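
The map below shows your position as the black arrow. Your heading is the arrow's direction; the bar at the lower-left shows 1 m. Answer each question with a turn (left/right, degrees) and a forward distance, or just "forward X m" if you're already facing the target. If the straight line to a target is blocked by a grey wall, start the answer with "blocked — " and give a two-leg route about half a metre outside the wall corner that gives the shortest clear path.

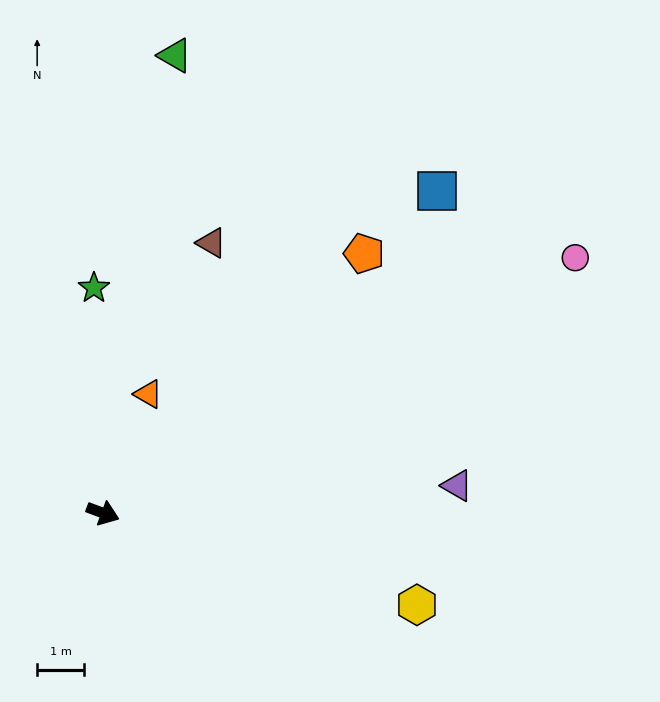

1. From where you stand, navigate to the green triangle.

turn left 102°, forward 9.9 m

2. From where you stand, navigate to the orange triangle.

turn left 90°, forward 2.7 m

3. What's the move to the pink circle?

turn left 49°, forward 11.5 m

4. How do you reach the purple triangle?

turn left 25°, forward 7.6 m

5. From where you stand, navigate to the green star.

turn left 113°, forward 4.8 m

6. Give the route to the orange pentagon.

turn left 65°, forward 7.9 m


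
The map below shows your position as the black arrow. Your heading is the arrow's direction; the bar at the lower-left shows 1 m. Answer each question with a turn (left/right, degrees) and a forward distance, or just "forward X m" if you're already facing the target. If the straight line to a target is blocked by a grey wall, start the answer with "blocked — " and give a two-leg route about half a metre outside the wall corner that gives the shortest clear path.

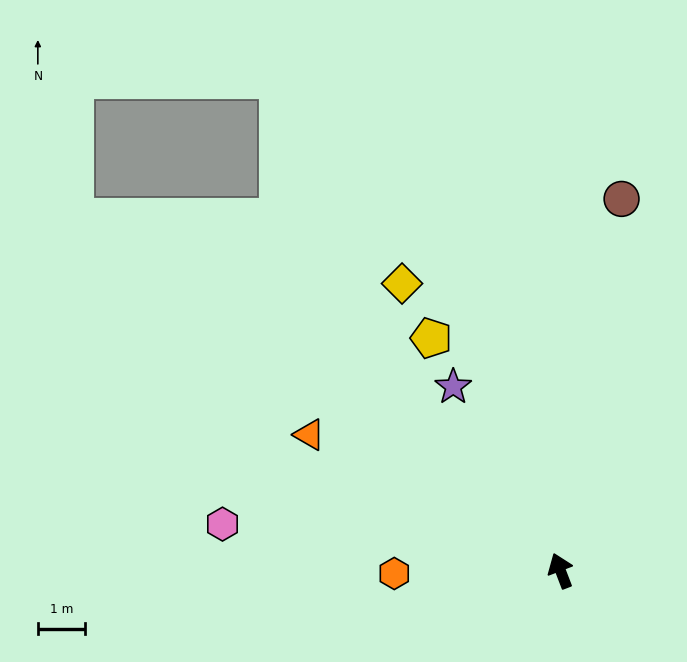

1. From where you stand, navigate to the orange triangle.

turn left 41°, forward 6.1 m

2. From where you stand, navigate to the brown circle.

turn right 30°, forward 8.0 m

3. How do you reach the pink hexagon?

turn left 61°, forward 7.3 m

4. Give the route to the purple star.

turn left 9°, forward 4.5 m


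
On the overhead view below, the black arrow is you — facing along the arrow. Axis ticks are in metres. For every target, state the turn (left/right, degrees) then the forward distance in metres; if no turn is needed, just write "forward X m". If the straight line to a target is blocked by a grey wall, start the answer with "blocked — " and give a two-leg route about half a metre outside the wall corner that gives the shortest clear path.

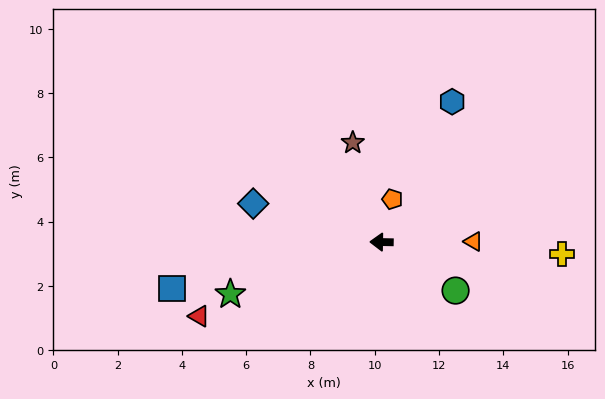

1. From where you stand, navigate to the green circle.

turn left 148°, forward 2.8 m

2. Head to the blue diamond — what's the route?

turn right 16°, forward 4.2 m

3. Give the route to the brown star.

turn right 73°, forward 3.2 m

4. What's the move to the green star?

turn left 20°, forward 5.0 m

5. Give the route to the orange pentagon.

turn right 103°, forward 1.4 m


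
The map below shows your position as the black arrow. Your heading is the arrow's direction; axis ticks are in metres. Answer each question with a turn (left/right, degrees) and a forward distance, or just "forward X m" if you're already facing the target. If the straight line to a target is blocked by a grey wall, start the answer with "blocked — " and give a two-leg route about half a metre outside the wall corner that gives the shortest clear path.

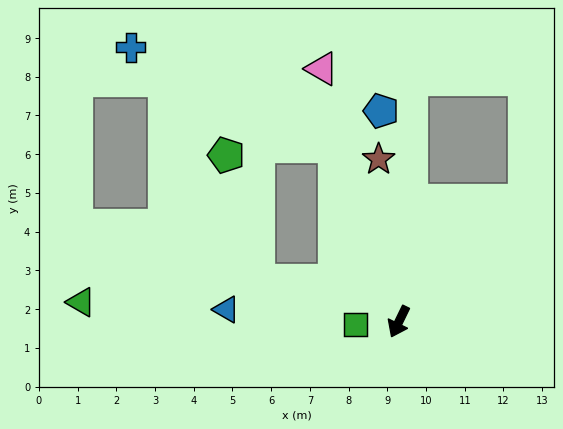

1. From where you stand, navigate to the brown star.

turn right 147°, forward 4.2 m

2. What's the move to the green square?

turn right 61°, forward 1.1 m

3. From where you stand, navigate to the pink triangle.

turn right 137°, forward 6.8 m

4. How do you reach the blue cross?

blocked — turn right 134°, forward 4.8 m, then turn left 44°, forward 5.8 m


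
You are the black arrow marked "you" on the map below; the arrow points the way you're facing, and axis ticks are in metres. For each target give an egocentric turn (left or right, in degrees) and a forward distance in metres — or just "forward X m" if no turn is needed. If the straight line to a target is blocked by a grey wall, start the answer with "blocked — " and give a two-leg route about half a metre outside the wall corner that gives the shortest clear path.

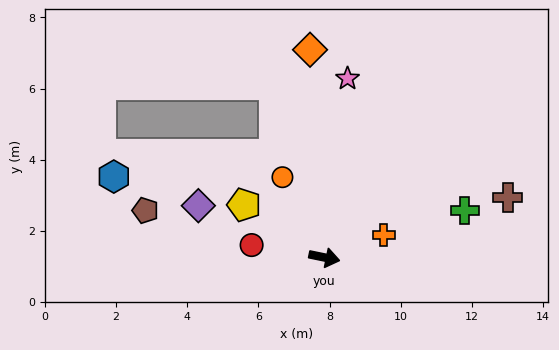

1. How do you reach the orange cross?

turn left 32°, forward 1.8 m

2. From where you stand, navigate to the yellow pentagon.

turn left 158°, forward 2.7 m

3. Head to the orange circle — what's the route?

turn left 129°, forward 2.5 m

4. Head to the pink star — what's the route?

turn left 94°, forward 5.1 m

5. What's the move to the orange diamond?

turn left 106°, forward 5.9 m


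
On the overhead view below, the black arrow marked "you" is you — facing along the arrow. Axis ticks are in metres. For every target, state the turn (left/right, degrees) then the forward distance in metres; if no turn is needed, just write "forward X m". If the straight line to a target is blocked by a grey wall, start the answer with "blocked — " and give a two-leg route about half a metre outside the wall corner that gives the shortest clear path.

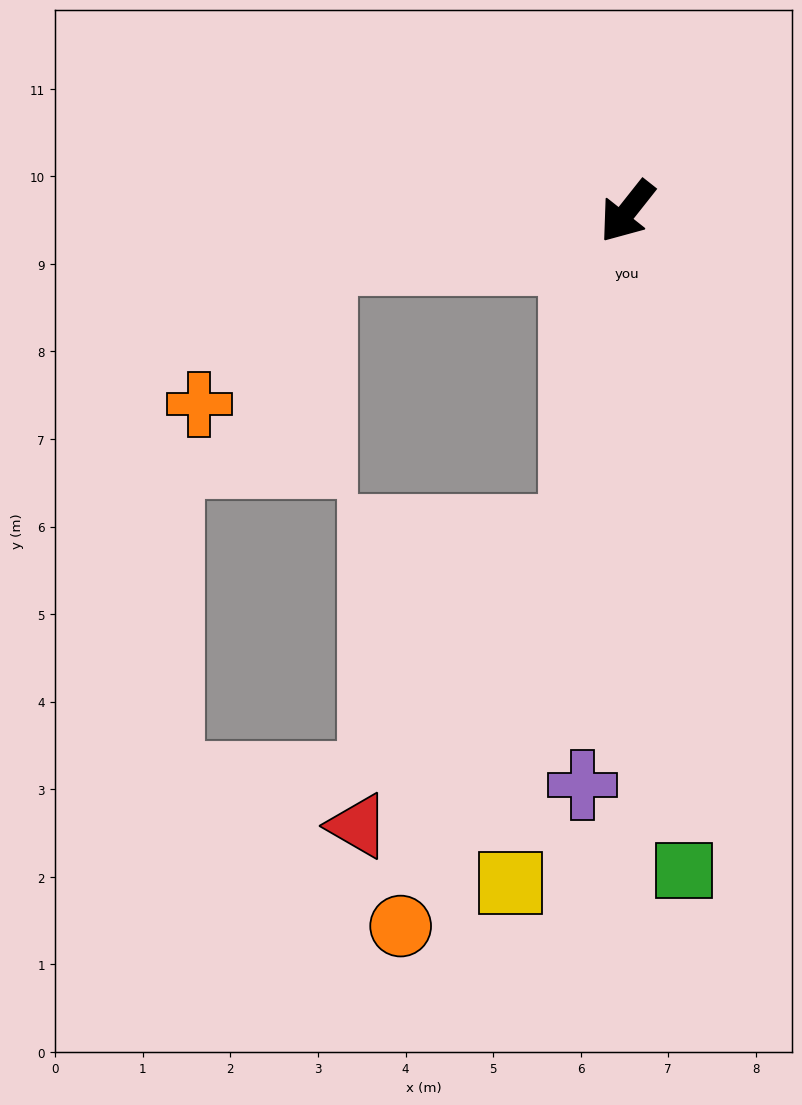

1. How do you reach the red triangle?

blocked — turn left 29°, forward 3.7 m, then turn right 27°, forward 4.2 m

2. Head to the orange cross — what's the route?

blocked — turn right 43°, forward 3.5 m, then turn left 42°, forward 2.2 m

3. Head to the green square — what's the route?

turn left 43°, forward 7.6 m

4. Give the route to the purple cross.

turn left 34°, forward 6.6 m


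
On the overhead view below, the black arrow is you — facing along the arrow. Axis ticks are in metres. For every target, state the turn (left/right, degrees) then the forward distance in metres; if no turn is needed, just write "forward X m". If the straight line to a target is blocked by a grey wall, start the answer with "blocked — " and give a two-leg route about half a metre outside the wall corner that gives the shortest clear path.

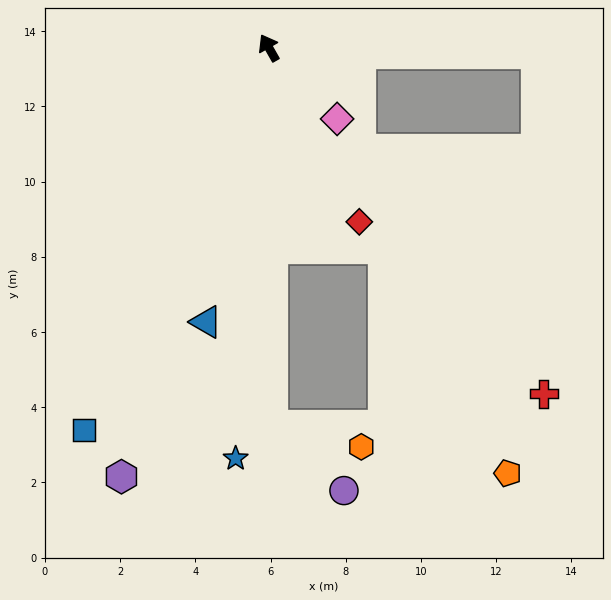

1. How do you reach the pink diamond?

turn right 166°, forward 2.6 m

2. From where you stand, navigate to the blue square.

turn left 125°, forward 11.3 m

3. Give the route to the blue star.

turn left 146°, forward 11.0 m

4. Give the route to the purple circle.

blocked — turn left 151°, forward 10.1 m, then turn left 47°, forward 2.6 m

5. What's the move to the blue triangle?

turn left 137°, forward 7.5 m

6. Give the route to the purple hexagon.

turn left 131°, forward 12.1 m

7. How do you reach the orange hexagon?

blocked — turn left 151°, forward 10.1 m, then turn left 76°, forward 2.4 m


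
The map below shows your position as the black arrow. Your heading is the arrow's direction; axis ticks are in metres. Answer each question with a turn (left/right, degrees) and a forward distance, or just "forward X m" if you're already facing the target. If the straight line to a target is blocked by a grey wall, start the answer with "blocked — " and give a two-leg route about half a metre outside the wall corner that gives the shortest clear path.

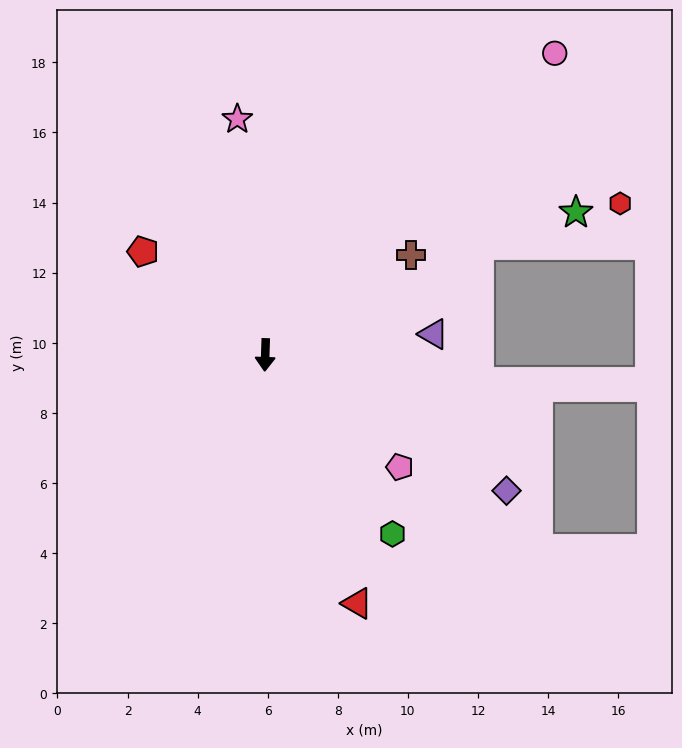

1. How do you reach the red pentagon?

turn right 128°, forward 4.6 m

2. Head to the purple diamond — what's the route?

turn left 62°, forward 7.9 m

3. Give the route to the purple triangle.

turn left 99°, forward 4.8 m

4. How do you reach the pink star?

turn right 171°, forward 6.8 m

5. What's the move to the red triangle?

turn left 22°, forward 7.6 m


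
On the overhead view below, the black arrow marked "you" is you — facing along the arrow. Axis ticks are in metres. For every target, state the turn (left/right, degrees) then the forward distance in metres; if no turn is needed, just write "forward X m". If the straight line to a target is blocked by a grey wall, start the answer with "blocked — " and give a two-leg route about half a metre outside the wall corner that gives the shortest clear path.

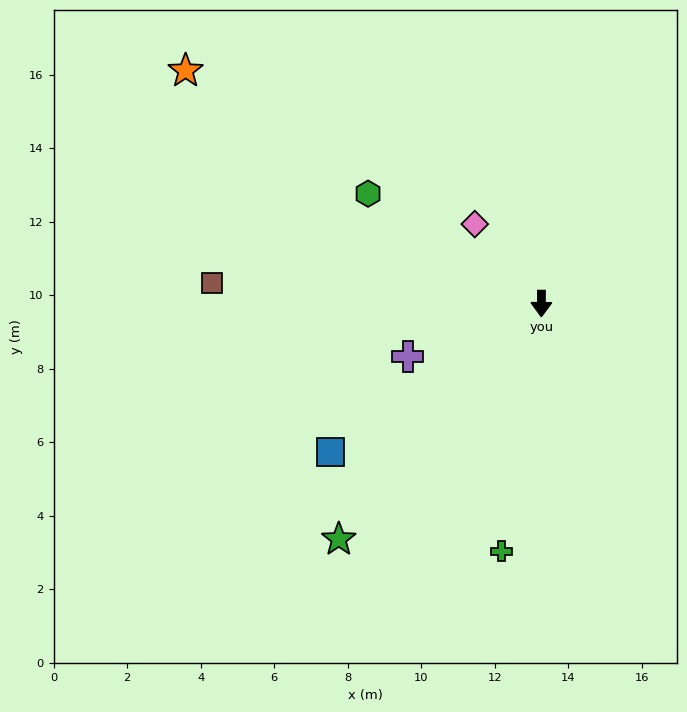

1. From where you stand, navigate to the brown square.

turn right 93°, forward 9.0 m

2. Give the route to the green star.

turn right 40°, forward 8.5 m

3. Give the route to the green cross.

turn right 9°, forward 6.8 m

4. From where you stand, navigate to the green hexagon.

turn right 122°, forward 5.6 m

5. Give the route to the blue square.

turn right 55°, forward 7.0 m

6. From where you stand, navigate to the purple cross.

turn right 68°, forward 3.9 m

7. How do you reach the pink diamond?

turn right 140°, forward 2.8 m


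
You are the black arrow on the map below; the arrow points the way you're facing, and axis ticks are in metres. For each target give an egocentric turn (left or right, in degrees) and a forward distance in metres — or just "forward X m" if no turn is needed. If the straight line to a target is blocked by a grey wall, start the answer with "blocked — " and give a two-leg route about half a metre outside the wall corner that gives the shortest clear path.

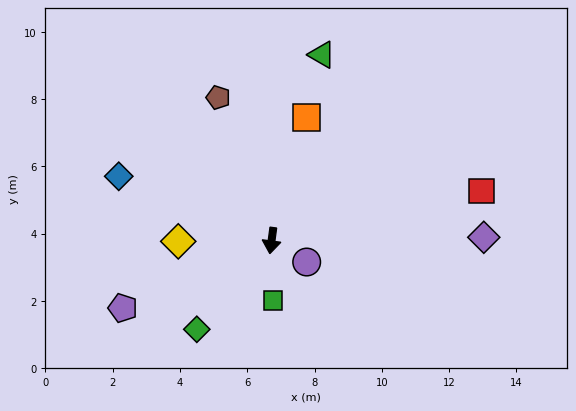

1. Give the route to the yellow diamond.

turn right 82°, forward 2.8 m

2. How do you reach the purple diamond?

turn left 99°, forward 6.3 m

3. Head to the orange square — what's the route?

turn left 172°, forward 3.8 m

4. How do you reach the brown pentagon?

turn right 152°, forward 4.5 m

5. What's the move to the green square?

turn left 9°, forward 1.8 m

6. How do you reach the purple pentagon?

turn right 58°, forward 4.9 m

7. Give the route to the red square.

turn left 111°, forward 6.4 m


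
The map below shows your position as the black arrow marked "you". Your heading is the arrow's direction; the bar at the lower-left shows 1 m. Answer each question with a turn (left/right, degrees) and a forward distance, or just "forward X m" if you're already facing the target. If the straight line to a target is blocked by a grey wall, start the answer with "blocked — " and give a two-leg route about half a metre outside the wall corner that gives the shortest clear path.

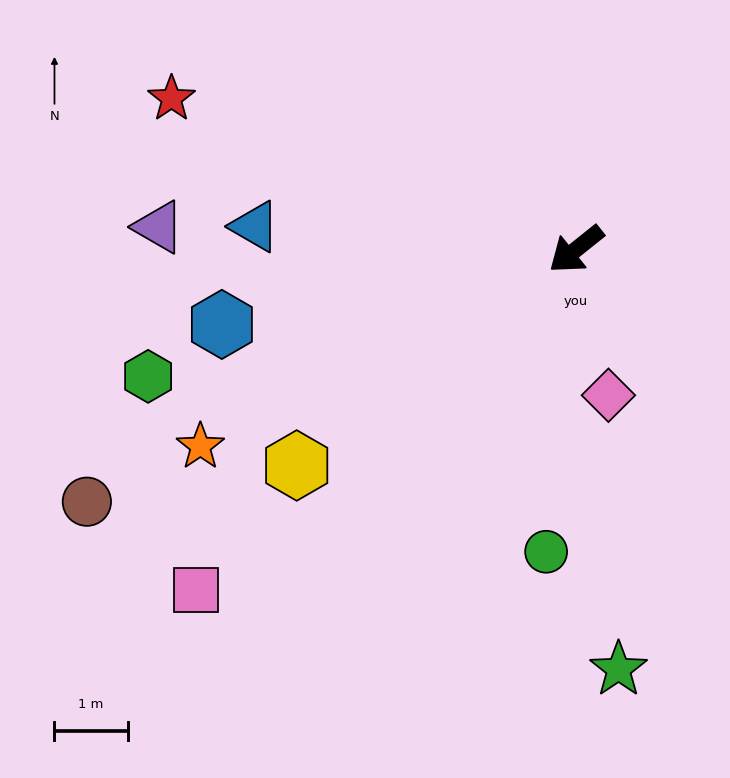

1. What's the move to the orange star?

turn right 11°, forward 5.8 m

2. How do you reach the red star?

turn right 59°, forward 5.9 m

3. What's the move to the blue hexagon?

turn right 27°, forward 4.9 m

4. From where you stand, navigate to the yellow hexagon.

forward 4.8 m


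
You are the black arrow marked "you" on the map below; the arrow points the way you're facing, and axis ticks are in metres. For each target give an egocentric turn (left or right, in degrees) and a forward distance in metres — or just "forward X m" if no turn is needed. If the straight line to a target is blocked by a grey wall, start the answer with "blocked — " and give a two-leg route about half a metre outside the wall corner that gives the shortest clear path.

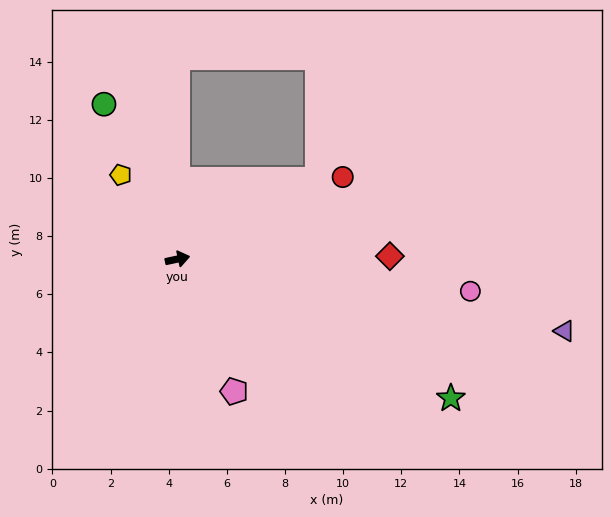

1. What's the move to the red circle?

turn left 14°, forward 6.3 m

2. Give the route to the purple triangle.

turn right 23°, forward 13.5 m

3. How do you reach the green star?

turn right 39°, forward 10.6 m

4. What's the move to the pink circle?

turn right 18°, forward 10.1 m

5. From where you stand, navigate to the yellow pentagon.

turn left 112°, forward 3.5 m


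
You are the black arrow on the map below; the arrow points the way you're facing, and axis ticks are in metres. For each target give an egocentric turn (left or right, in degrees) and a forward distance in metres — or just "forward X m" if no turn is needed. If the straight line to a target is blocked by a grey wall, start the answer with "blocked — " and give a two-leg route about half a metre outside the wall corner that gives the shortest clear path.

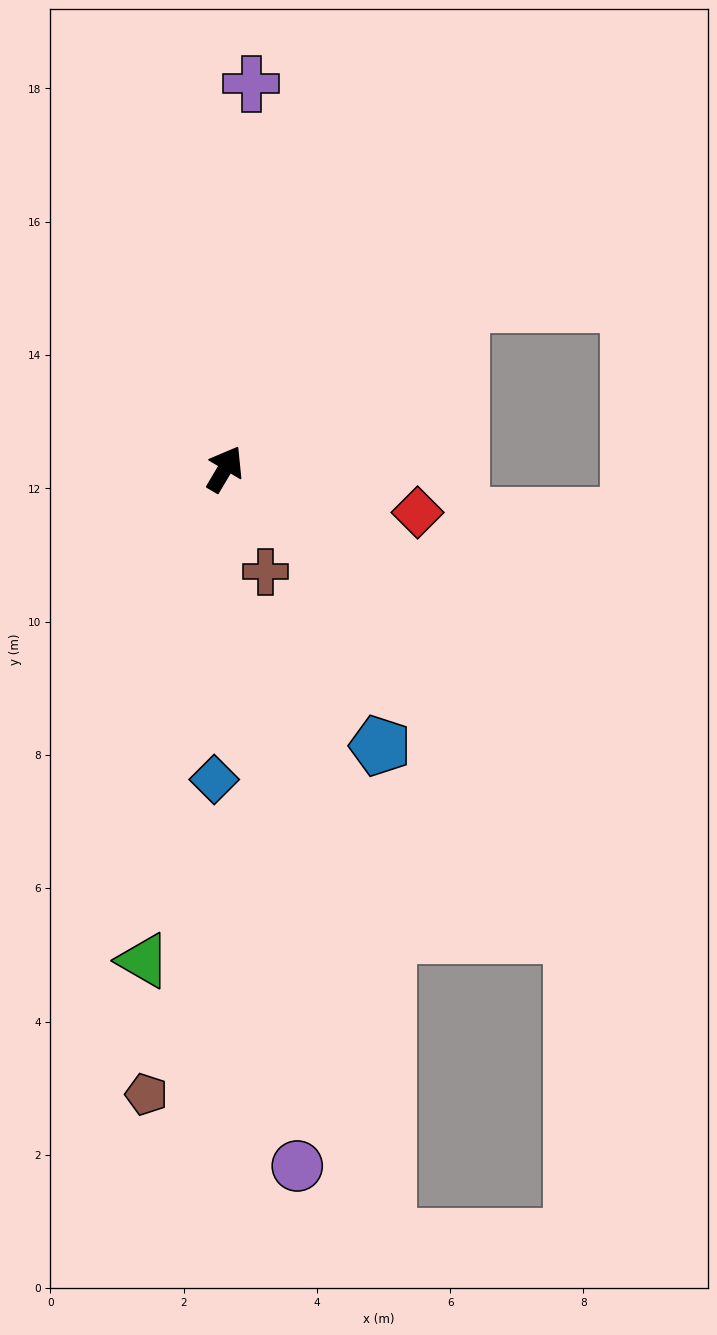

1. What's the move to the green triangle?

turn right 159°, forward 7.5 m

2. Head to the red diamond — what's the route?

turn right 72°, forward 3.0 m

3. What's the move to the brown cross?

turn right 128°, forward 1.7 m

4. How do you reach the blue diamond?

turn right 151°, forward 4.7 m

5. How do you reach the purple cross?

turn left 27°, forward 5.8 m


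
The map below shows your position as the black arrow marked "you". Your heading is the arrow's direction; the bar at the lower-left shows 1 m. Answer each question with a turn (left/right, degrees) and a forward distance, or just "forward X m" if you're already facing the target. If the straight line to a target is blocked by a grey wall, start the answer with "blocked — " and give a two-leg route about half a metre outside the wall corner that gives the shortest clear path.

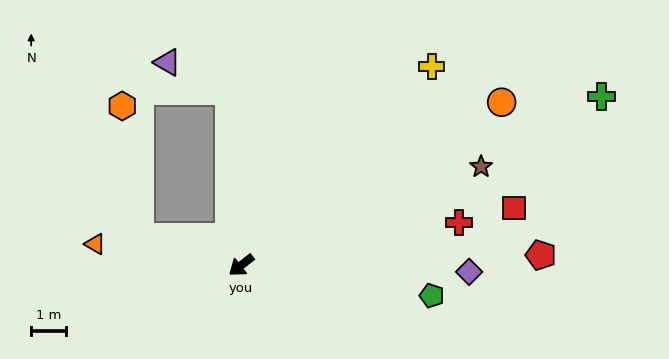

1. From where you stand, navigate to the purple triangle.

blocked — turn right 124°, forward 5.1 m, then turn left 62°, forward 2.0 m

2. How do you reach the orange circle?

turn left 174°, forward 8.9 m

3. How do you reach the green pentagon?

turn left 133°, forward 5.6 m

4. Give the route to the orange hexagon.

blocked — turn right 53°, forward 3.1 m, then turn right 68°, forward 3.9 m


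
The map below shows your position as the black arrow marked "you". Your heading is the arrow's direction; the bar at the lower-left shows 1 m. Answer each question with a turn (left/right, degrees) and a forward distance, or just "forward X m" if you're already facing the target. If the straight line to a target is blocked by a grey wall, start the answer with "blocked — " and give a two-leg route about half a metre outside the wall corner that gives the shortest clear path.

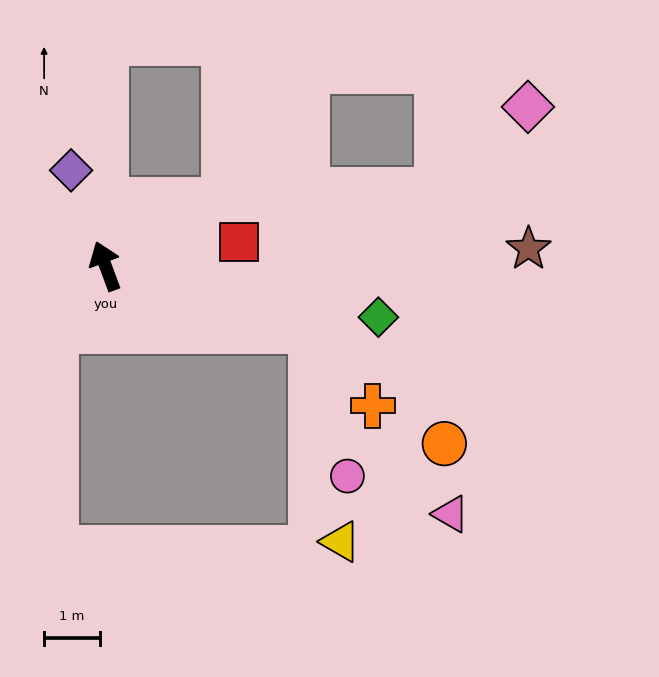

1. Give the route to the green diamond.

turn right 121°, forward 5.0 m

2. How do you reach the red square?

turn right 100°, forward 2.4 m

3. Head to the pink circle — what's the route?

blocked — turn right 127°, forward 3.9 m, then turn right 60°, forward 2.7 m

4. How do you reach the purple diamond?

forward 1.8 m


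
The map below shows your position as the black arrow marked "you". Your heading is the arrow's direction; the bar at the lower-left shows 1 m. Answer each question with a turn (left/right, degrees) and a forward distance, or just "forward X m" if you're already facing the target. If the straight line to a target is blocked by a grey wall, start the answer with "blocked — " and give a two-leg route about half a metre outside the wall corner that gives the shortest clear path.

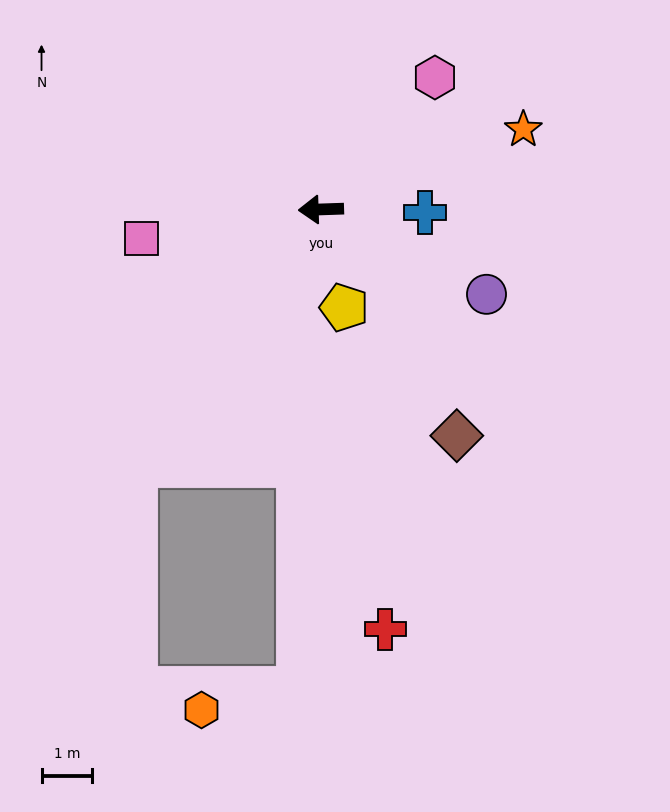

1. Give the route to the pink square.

turn left 7°, forward 3.6 m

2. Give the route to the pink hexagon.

turn right 133°, forward 3.4 m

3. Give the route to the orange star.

turn right 160°, forward 4.3 m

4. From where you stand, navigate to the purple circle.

turn left 151°, forward 3.7 m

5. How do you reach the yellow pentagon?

turn left 101°, forward 2.0 m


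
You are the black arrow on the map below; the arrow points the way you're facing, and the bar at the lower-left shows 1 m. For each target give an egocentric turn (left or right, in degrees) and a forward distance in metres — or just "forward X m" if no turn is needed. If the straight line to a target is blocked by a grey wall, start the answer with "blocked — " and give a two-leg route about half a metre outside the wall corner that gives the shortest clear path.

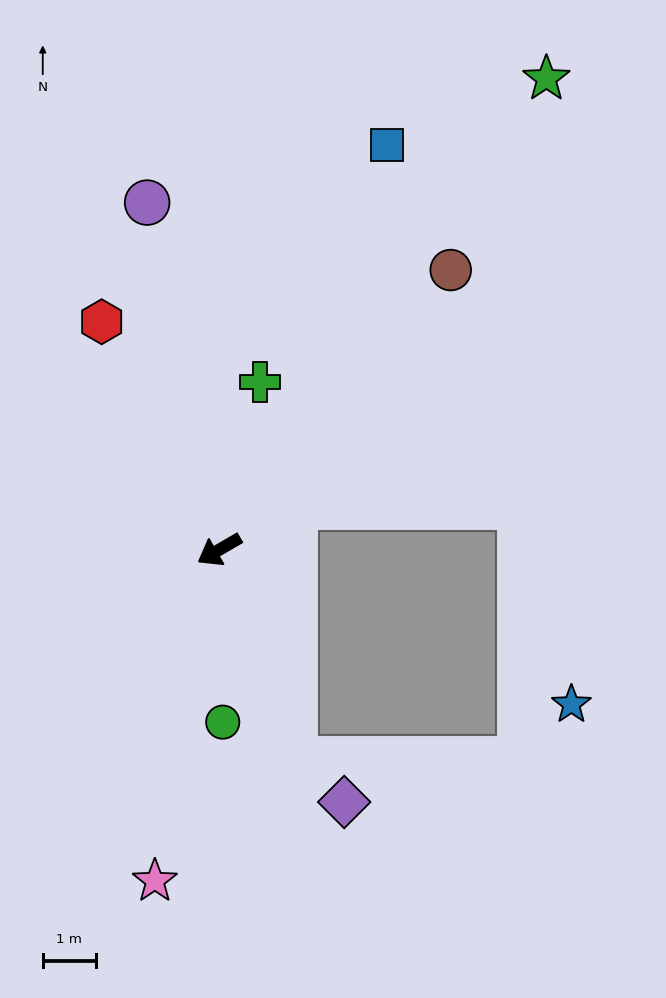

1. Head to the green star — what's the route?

turn right 155°, forward 10.8 m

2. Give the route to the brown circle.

turn right 160°, forward 6.8 m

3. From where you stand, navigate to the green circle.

turn left 61°, forward 3.2 m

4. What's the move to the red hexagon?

turn right 93°, forward 4.8 m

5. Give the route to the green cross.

turn right 134°, forward 3.2 m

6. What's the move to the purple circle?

turn right 108°, forward 6.7 m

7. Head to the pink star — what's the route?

turn left 49°, forward 6.3 m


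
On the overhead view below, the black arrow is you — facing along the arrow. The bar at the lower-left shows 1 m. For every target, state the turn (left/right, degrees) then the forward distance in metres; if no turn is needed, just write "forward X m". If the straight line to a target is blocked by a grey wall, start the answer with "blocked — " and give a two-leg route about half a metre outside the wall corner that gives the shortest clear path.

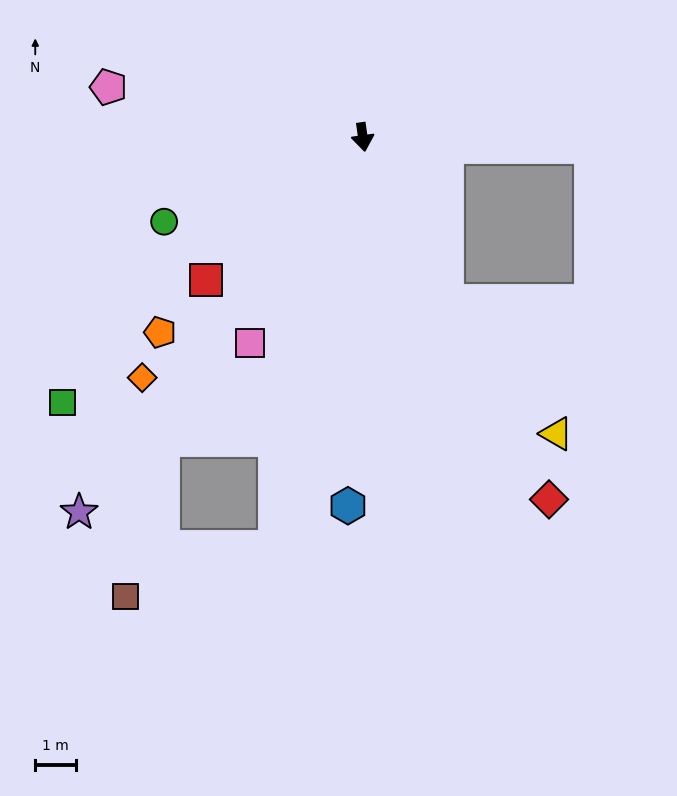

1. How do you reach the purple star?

turn right 45°, forward 11.7 m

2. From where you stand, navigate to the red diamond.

turn left 19°, forward 10.1 m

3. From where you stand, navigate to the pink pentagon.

turn right 109°, forward 6.4 m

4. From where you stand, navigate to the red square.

turn right 56°, forward 5.3 m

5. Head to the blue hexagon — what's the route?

turn right 10°, forward 9.2 m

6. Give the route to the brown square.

blocked — turn right 20°, forward 10.4 m, then turn right 60°, forward 3.9 m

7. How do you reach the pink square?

turn right 37°, forward 5.8 m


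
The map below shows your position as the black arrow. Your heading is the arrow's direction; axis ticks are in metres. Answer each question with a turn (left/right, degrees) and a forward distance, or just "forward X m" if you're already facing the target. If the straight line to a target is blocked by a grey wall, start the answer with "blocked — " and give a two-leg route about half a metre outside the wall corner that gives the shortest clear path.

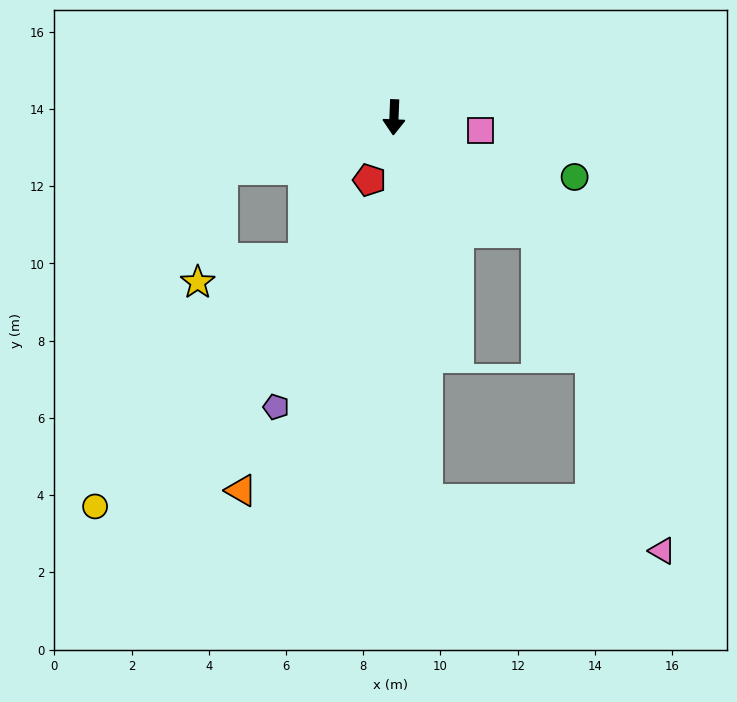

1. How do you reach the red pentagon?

turn right 19°, forward 1.7 m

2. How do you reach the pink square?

turn left 84°, forward 2.3 m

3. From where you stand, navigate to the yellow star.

blocked — turn right 71°, forward 4.6 m, then turn left 61°, forward 3.0 m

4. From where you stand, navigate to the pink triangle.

blocked — turn left 7°, forward 10.0 m, then turn left 73°, forward 6.2 m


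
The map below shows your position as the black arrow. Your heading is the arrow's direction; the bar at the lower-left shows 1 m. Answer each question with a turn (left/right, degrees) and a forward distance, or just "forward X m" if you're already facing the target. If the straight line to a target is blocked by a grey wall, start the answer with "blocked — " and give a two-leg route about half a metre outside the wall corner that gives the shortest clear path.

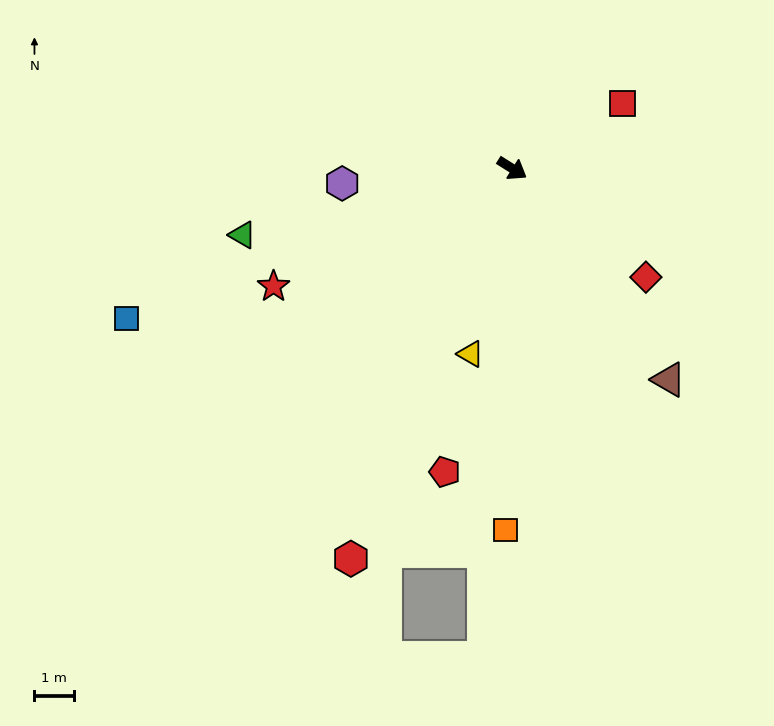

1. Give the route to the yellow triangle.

turn right 71°, forward 4.8 m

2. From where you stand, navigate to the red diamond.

turn right 7°, forward 4.3 m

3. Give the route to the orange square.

turn right 59°, forward 9.1 m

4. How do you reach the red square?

turn left 63°, forward 3.2 m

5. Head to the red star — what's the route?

turn right 122°, forward 6.7 m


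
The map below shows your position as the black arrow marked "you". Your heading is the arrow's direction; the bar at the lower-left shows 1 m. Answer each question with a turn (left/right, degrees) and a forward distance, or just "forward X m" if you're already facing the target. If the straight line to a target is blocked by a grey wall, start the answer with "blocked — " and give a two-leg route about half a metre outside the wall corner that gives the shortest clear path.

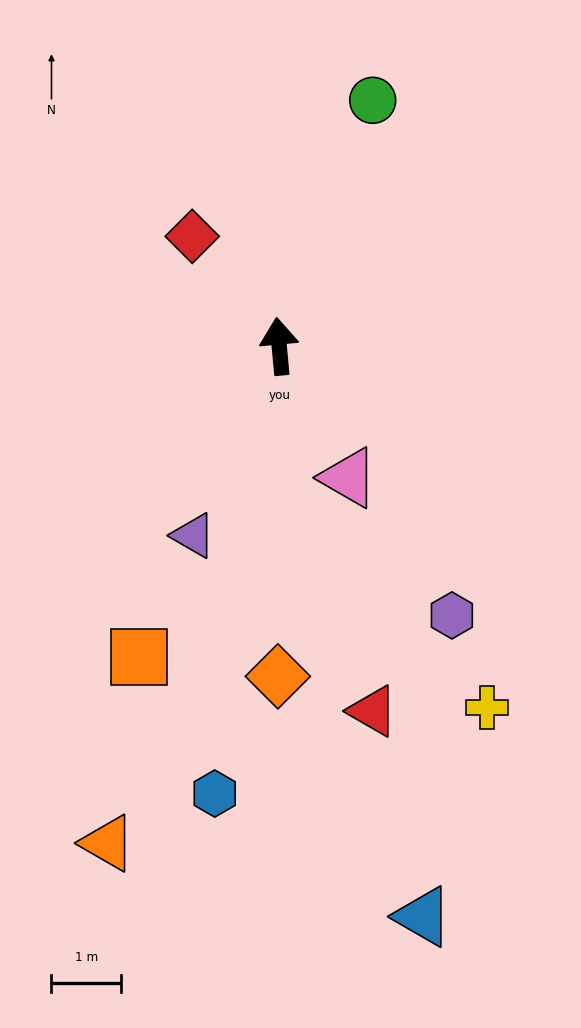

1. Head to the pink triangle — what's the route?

turn right 158°, forward 2.1 m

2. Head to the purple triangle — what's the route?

turn left 150°, forward 3.0 m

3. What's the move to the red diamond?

turn left 33°, forward 2.0 m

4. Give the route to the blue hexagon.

turn left 166°, forward 6.5 m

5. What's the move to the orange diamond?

turn left 174°, forward 4.7 m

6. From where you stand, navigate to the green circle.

turn right 26°, forward 3.8 m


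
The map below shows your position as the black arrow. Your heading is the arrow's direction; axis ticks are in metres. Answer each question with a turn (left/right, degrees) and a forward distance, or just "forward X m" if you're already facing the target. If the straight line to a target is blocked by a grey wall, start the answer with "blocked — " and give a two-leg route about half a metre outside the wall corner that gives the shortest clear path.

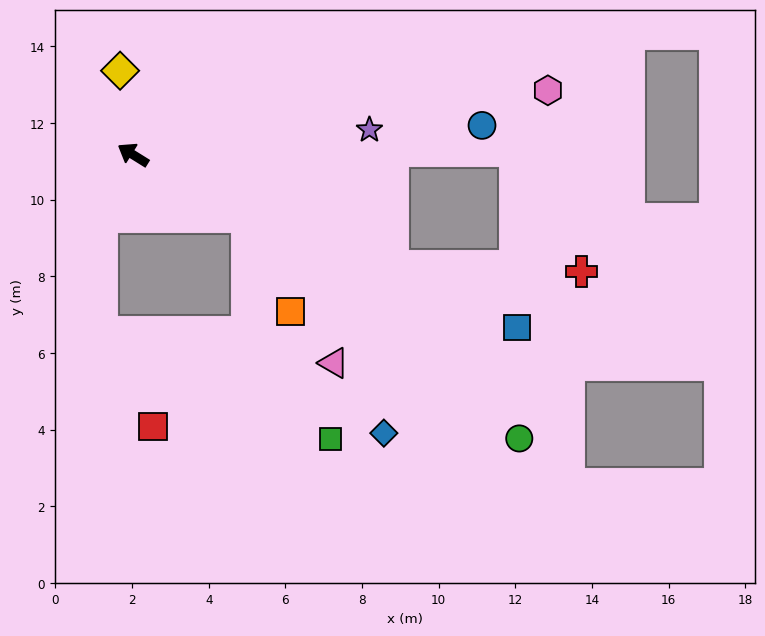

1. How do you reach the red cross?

blocked — turn right 171°, forward 7.4 m, then turn left 21°, forward 4.9 m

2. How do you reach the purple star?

turn right 142°, forward 6.2 m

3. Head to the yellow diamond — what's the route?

turn right 49°, forward 2.2 m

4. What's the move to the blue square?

turn right 172°, forward 11.0 m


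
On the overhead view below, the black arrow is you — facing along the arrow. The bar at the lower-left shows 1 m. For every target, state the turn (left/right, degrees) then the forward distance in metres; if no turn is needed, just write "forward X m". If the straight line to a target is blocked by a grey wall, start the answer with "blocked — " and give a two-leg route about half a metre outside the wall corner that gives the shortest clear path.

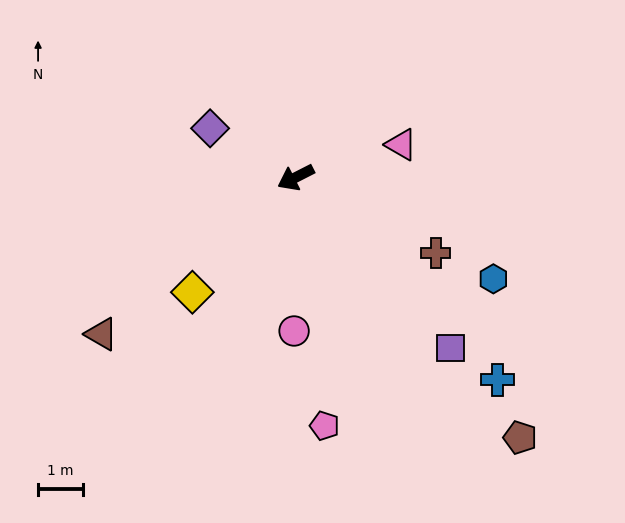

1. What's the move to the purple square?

turn left 105°, forward 5.1 m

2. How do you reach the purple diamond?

turn right 57°, forward 2.2 m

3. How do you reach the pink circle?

turn left 62°, forward 3.4 m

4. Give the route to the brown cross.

turn left 125°, forward 3.5 m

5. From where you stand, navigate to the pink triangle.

turn left 170°, forward 2.4 m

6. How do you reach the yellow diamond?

turn left 21°, forward 3.4 m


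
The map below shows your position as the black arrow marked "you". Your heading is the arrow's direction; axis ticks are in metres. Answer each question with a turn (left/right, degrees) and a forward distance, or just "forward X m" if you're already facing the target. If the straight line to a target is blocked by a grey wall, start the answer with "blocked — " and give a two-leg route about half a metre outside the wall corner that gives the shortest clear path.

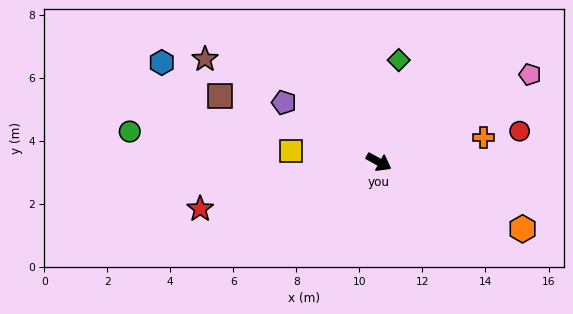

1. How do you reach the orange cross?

turn left 42°, forward 3.4 m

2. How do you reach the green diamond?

turn left 108°, forward 3.3 m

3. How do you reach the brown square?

turn right 174°, forward 5.5 m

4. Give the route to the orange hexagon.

turn left 4°, forward 5.0 m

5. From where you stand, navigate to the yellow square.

turn right 158°, forward 2.8 m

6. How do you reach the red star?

turn right 136°, forward 5.9 m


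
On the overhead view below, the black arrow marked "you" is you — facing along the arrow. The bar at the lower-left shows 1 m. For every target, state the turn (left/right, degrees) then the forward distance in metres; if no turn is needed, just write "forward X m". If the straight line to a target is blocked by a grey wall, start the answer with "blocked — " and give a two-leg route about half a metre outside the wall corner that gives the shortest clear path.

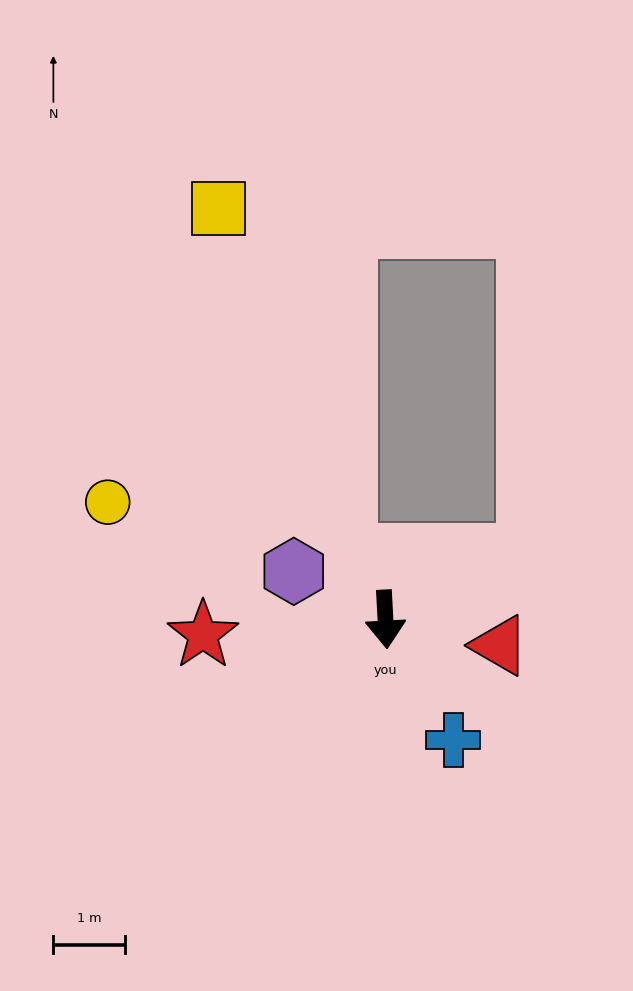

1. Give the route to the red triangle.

turn left 74°, forward 1.6 m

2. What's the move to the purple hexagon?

turn right 121°, forward 1.4 m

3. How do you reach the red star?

turn right 88°, forward 2.5 m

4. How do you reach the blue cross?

turn left 26°, forward 1.9 m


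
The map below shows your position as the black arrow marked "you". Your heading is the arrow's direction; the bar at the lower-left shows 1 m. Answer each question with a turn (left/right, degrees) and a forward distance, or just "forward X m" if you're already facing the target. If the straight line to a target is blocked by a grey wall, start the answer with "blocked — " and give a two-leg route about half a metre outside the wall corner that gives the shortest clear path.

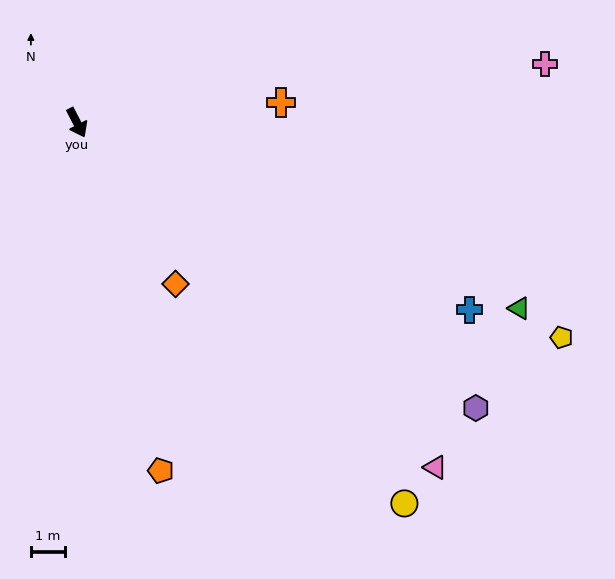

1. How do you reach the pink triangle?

turn left 19°, forward 14.7 m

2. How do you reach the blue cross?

turn left 37°, forward 12.8 m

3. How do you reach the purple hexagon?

turn left 27°, forward 14.5 m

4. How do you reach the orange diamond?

turn left 4°, forward 5.6 m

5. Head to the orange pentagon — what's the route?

turn right 14°, forward 10.6 m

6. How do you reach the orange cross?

turn left 68°, forward 6.0 m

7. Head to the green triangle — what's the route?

turn left 40°, forward 14.1 m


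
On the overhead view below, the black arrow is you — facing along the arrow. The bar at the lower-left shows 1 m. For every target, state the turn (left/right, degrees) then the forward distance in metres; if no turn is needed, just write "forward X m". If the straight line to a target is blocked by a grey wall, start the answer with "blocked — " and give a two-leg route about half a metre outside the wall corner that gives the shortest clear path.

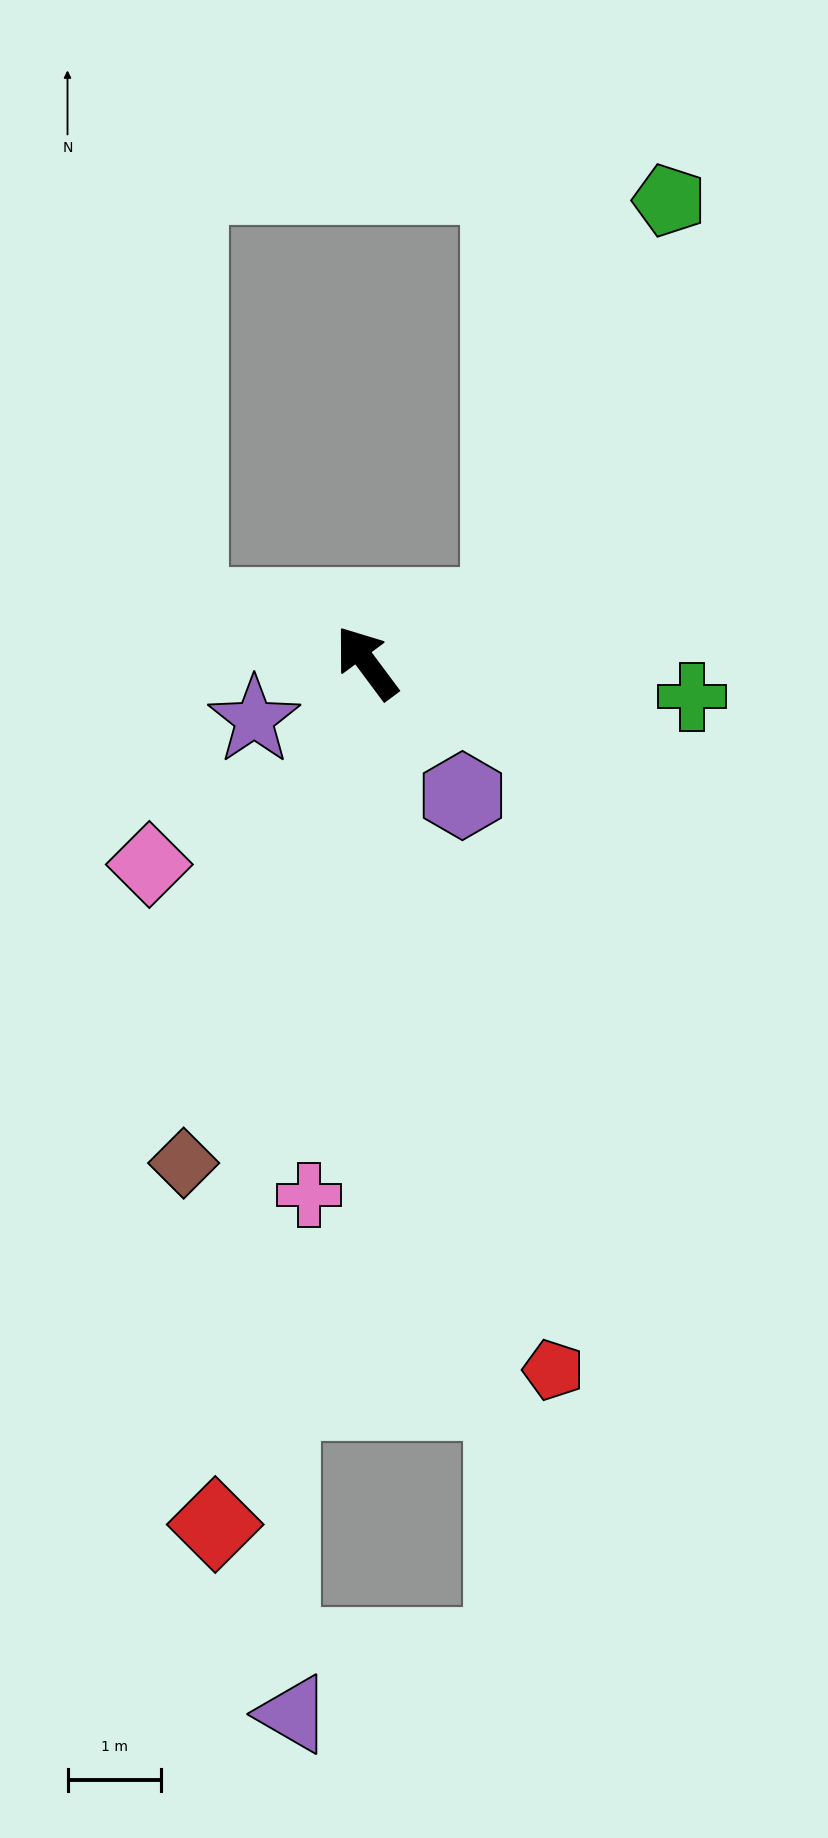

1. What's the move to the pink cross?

turn left 137°, forward 5.7 m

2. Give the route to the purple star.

turn left 80°, forward 1.3 m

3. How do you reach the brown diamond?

turn left 123°, forward 5.7 m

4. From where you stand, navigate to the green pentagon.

blocked — turn right 105°, forward 1.5 m, then turn left 46°, forward 4.7 m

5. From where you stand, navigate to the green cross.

turn right 133°, forward 3.5 m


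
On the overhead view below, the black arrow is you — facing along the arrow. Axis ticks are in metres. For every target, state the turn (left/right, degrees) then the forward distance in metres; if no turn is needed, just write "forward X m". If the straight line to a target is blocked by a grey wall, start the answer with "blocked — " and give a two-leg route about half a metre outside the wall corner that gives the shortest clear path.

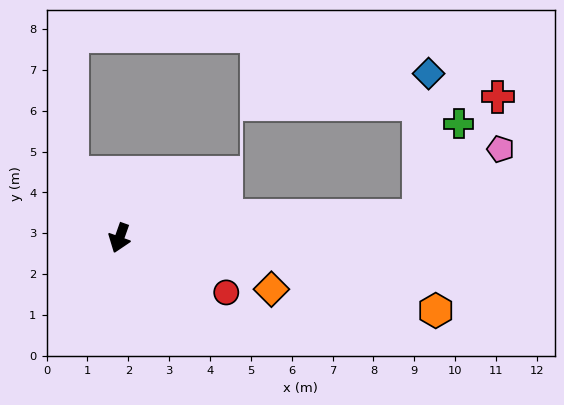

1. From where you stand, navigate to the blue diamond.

blocked — turn left 114°, forward 7.4 m, then turn left 82°, forward 3.5 m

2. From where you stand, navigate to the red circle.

turn left 83°, forward 2.9 m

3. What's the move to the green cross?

blocked — turn left 114°, forward 7.4 m, then turn left 63°, forward 2.5 m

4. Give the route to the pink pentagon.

blocked — turn left 114°, forward 7.4 m, then turn left 35°, forward 2.6 m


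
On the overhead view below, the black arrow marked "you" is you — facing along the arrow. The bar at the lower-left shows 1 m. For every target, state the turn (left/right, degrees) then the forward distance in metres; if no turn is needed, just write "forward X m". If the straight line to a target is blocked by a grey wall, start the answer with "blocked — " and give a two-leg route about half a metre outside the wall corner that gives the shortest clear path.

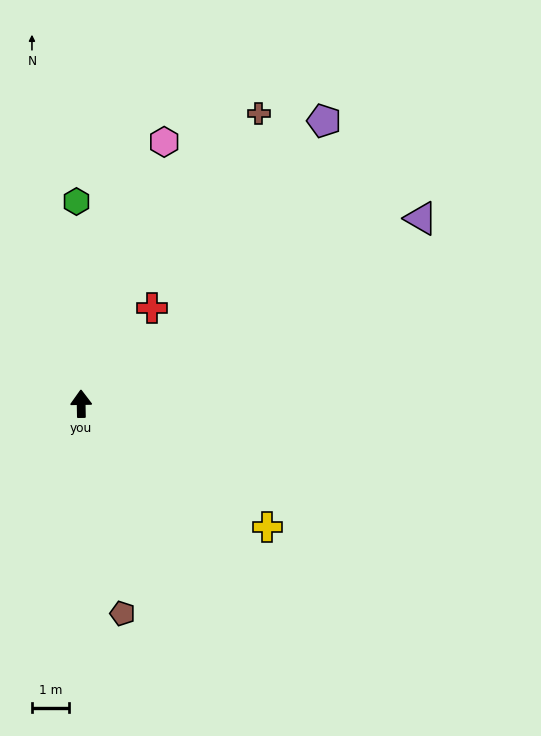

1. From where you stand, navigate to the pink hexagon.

turn right 19°, forward 7.4 m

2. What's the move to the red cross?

turn right 37°, forward 3.2 m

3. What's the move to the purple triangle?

turn right 62°, forward 10.4 m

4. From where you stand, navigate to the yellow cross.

turn right 124°, forward 6.0 m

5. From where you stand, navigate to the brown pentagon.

turn right 170°, forward 5.8 m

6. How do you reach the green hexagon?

forward 5.5 m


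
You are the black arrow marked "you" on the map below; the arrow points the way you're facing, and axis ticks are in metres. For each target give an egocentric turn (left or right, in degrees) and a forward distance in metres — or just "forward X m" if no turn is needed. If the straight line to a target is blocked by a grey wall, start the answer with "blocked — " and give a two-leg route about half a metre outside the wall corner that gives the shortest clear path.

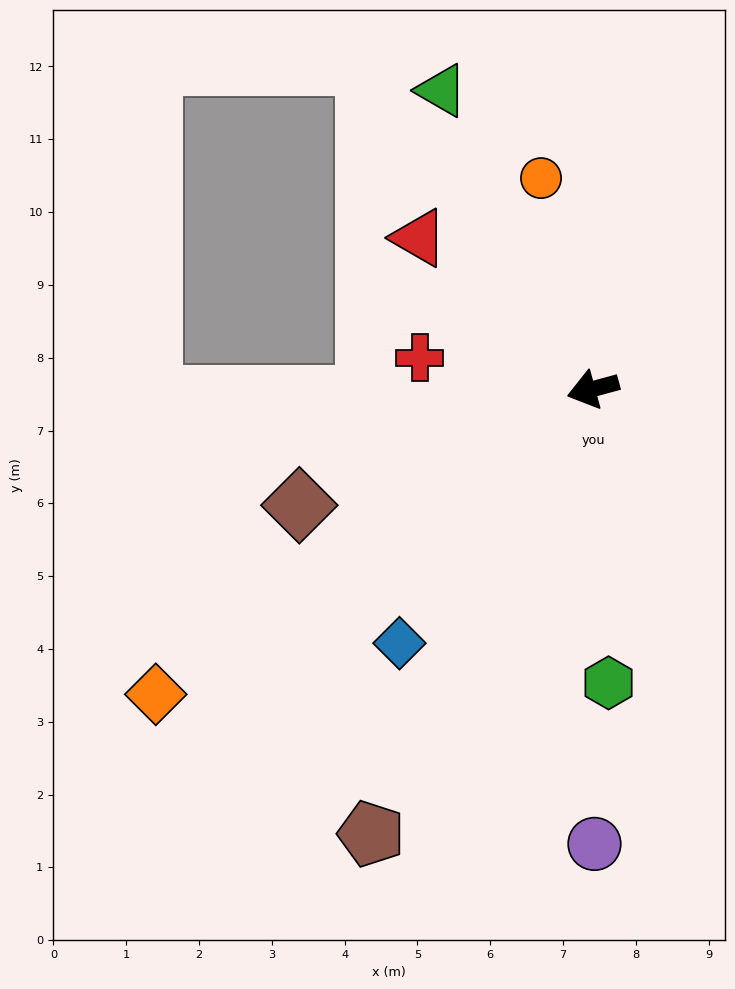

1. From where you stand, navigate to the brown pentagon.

turn left 48°, forward 6.8 m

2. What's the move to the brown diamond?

turn left 6°, forward 4.3 m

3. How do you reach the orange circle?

turn right 91°, forward 3.0 m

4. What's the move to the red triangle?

turn right 56°, forward 3.2 m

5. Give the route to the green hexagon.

turn left 78°, forward 4.0 m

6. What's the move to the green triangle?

turn right 78°, forward 4.6 m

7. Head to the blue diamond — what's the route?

turn left 37°, forward 4.4 m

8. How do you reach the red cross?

turn right 25°, forward 2.4 m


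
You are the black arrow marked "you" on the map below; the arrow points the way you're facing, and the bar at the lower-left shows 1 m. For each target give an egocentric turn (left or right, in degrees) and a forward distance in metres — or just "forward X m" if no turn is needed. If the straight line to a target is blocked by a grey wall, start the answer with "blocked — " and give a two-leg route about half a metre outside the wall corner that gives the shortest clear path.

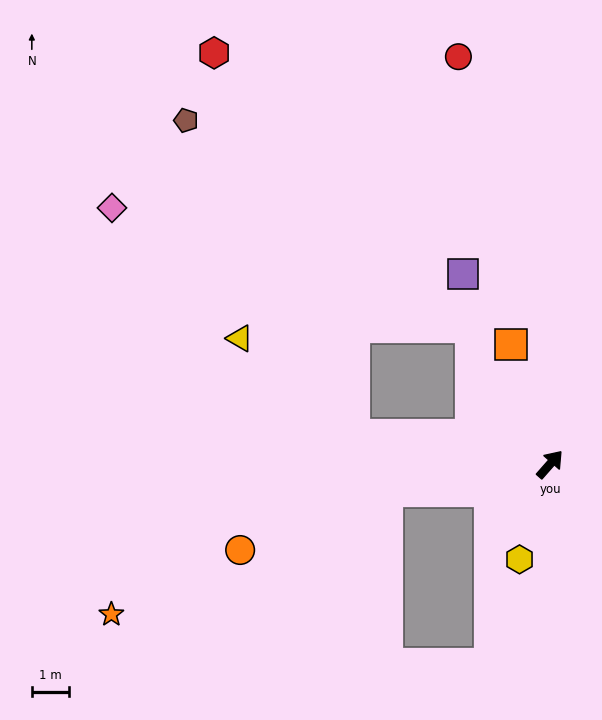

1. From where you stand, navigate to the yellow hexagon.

turn right 156°, forward 2.7 m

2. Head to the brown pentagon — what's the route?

blocked — turn left 123°, forward 5.3 m, then turn right 54°, forward 9.5 m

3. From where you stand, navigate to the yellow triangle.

blocked — turn left 123°, forward 5.3 m, then turn right 32°, forward 4.0 m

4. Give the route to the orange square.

turn left 59°, forward 3.4 m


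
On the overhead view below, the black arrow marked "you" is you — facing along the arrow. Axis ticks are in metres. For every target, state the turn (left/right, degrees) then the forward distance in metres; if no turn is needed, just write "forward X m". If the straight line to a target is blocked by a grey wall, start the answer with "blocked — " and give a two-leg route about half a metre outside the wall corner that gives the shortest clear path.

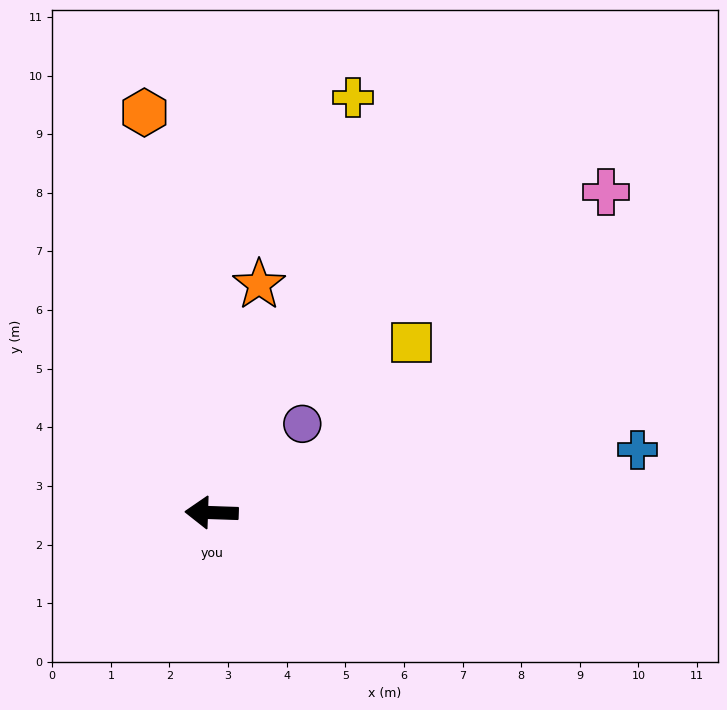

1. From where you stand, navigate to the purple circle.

turn right 134°, forward 2.2 m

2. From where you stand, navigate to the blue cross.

turn right 170°, forward 7.3 m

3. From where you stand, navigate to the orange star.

turn right 100°, forward 4.0 m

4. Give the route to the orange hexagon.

turn right 79°, forward 6.9 m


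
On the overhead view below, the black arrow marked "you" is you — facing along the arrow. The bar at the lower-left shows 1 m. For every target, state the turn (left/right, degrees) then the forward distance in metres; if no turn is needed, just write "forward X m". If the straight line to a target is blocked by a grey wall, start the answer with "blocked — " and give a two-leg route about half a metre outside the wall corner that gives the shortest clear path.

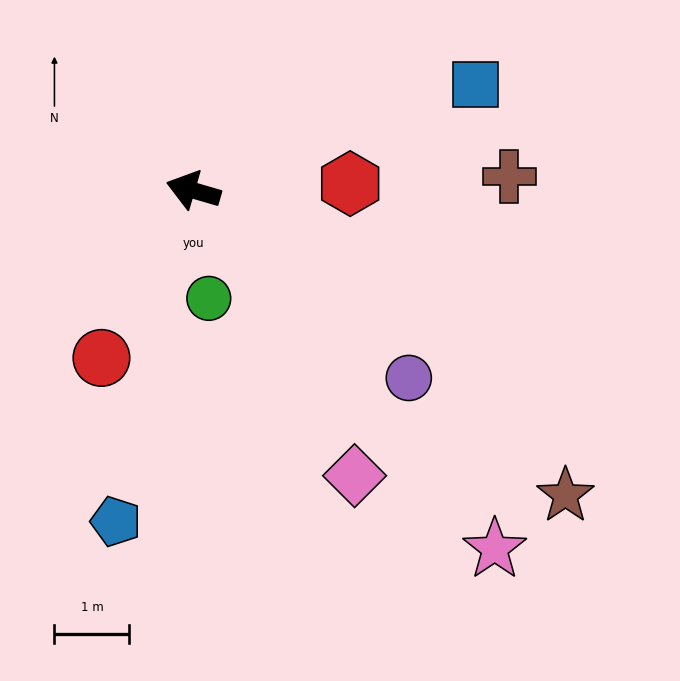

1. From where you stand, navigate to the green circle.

turn left 114°, forward 1.5 m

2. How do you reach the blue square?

turn right 143°, forward 4.0 m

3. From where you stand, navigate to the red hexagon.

turn right 161°, forward 2.1 m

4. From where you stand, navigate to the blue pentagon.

turn left 93°, forward 4.5 m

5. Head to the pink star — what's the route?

turn left 146°, forward 6.2 m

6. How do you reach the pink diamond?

turn left 136°, forward 4.4 m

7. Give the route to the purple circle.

turn left 155°, forward 3.8 m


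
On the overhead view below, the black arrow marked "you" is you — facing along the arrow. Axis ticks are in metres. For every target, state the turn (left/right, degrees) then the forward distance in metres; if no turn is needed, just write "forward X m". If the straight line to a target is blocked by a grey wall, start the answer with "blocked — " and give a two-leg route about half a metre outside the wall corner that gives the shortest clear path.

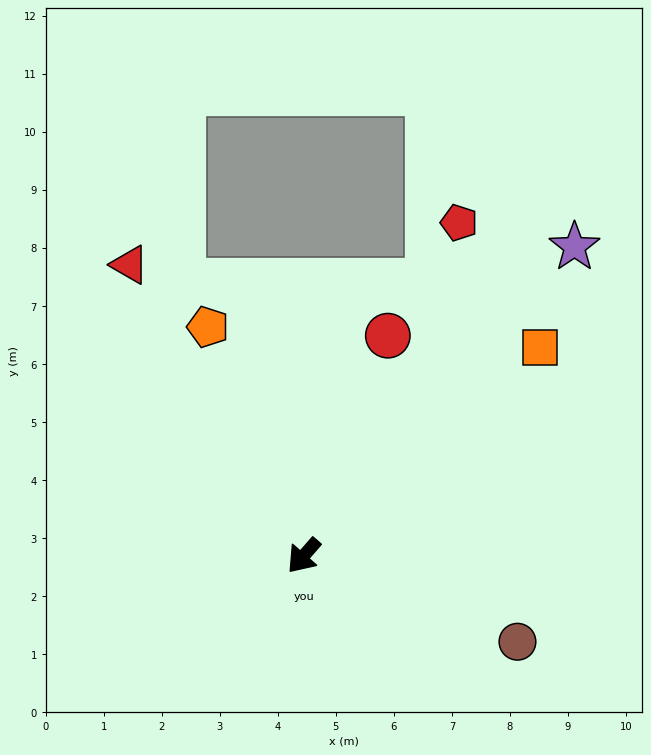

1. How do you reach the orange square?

turn left 173°, forward 5.4 m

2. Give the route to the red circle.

turn right 160°, forward 4.1 m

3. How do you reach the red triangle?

turn right 108°, forward 5.8 m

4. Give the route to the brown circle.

turn left 109°, forward 4.0 m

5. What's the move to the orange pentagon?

turn right 116°, forward 4.3 m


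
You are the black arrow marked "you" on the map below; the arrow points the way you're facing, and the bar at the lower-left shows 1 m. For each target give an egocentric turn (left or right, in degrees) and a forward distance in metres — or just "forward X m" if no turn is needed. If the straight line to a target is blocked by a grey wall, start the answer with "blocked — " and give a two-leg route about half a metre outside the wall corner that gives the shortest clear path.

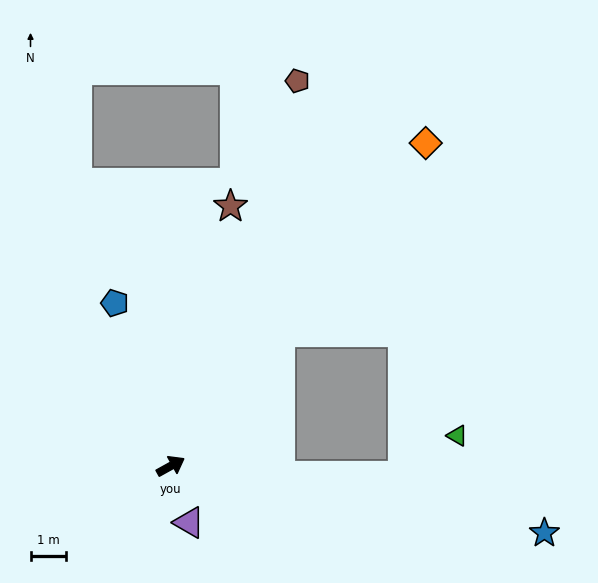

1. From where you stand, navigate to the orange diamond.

turn left 23°, forward 11.7 m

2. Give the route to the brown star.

turn left 48°, forward 7.6 m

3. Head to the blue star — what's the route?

turn right 39°, forward 10.8 m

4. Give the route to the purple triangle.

turn right 101°, forward 1.7 m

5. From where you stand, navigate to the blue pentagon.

turn left 80°, forward 4.9 m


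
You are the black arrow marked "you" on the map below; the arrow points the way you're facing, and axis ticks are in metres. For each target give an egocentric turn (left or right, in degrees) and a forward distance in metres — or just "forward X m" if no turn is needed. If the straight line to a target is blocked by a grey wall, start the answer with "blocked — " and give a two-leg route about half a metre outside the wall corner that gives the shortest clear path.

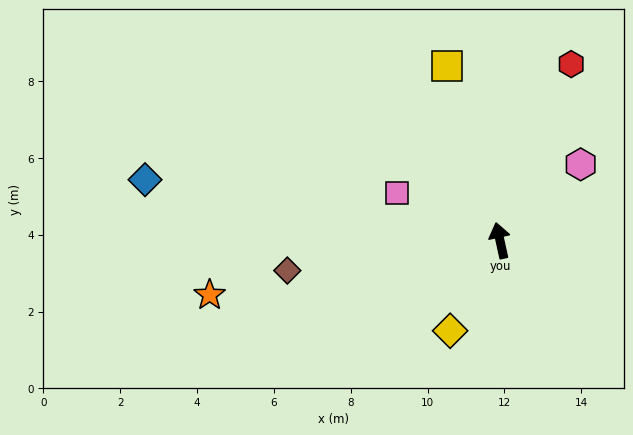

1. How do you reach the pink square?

turn left 53°, forward 2.9 m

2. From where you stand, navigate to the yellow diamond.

turn left 139°, forward 2.7 m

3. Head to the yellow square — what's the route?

turn left 4°, forward 4.7 m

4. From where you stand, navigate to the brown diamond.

turn left 86°, forward 5.6 m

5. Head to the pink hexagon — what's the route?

turn right 59°, forward 2.9 m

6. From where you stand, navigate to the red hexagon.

turn right 34°, forward 4.9 m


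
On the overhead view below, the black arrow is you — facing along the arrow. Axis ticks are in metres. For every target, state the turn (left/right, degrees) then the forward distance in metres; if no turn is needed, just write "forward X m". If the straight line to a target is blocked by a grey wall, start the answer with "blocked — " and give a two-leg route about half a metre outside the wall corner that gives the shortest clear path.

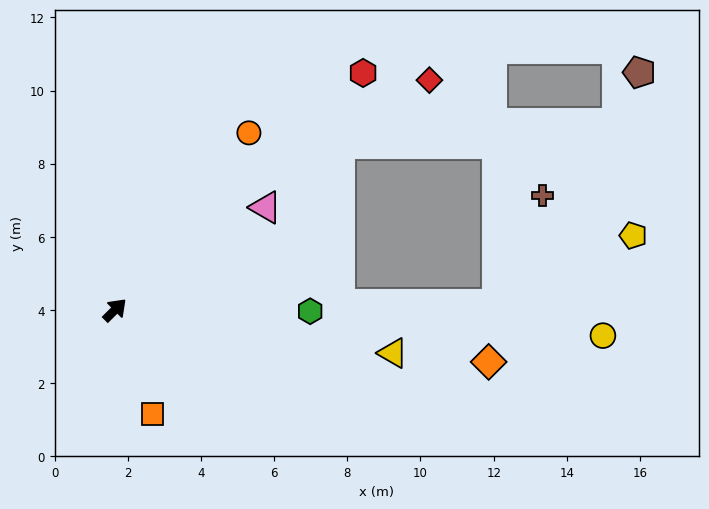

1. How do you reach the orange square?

turn right 115°, forward 3.0 m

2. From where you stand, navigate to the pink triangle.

turn right 11°, forward 5.0 m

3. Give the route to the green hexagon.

turn right 45°, forward 5.3 m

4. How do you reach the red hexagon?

forward 9.4 m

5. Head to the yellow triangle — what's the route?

turn right 54°, forward 7.7 m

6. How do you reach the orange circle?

turn left 8°, forward 6.1 m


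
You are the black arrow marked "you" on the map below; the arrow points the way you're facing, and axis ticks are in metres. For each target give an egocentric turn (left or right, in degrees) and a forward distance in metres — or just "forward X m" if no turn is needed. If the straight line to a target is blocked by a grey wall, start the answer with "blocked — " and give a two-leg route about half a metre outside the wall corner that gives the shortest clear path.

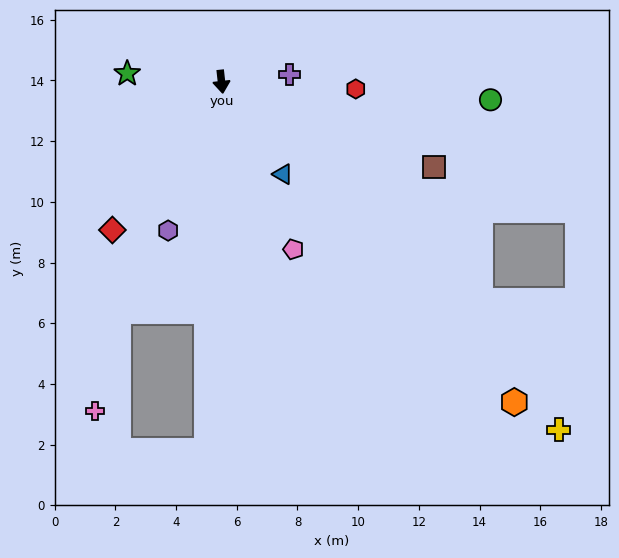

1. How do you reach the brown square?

turn left 62°, forward 7.5 m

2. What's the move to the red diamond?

turn right 43°, forward 6.1 m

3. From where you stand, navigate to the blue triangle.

turn left 27°, forward 3.7 m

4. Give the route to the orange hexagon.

turn left 36°, forward 14.3 m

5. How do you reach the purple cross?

turn left 90°, forward 2.3 m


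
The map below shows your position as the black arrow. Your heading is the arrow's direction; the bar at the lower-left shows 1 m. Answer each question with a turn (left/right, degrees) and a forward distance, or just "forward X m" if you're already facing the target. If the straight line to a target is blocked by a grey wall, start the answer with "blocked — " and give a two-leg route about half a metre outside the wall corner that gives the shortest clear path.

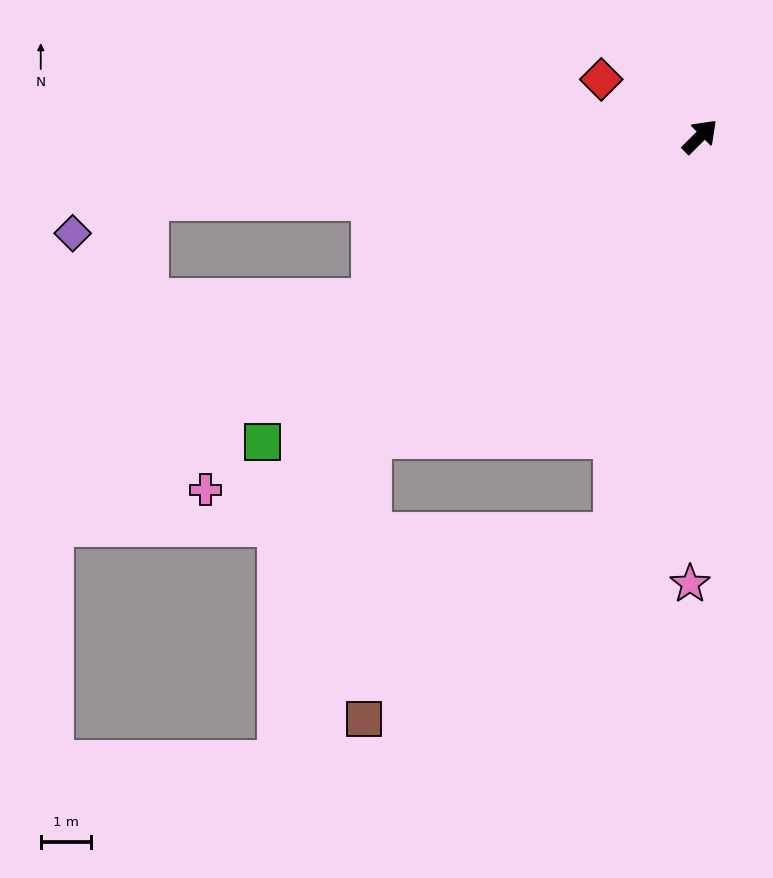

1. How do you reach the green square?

turn left 170°, forward 10.7 m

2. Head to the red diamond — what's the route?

turn left 105°, forward 2.3 m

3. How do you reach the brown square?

blocked — turn right 147°, forward 8.1 m, then turn right 41°, forward 6.2 m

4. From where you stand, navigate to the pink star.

turn right 136°, forward 9.0 m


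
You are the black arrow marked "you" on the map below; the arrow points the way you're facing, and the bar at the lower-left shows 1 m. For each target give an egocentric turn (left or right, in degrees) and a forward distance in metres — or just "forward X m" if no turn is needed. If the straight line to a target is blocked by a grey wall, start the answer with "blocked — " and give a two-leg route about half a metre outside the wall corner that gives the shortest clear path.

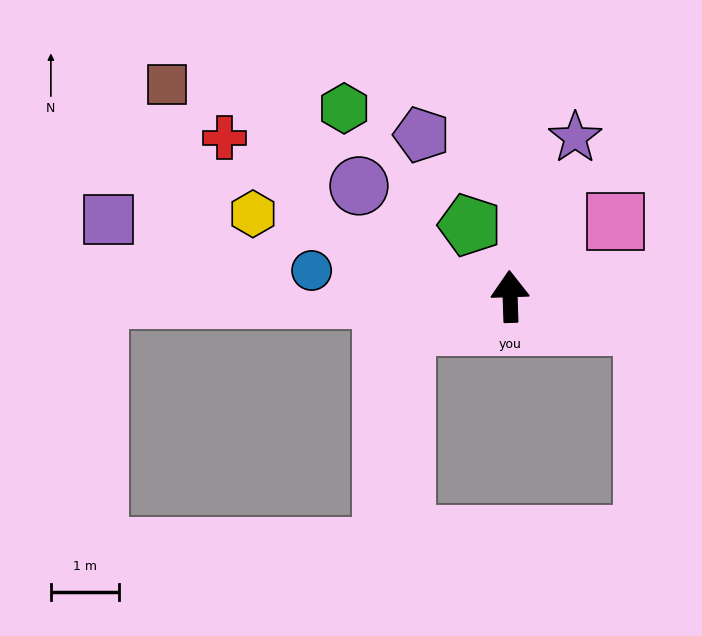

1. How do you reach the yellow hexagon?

turn left 70°, forward 4.0 m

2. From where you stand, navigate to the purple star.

turn right 24°, forward 2.5 m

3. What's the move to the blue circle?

turn left 81°, forward 2.9 m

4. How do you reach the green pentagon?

turn left 28°, forward 1.2 m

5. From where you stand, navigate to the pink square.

turn right 56°, forward 1.9 m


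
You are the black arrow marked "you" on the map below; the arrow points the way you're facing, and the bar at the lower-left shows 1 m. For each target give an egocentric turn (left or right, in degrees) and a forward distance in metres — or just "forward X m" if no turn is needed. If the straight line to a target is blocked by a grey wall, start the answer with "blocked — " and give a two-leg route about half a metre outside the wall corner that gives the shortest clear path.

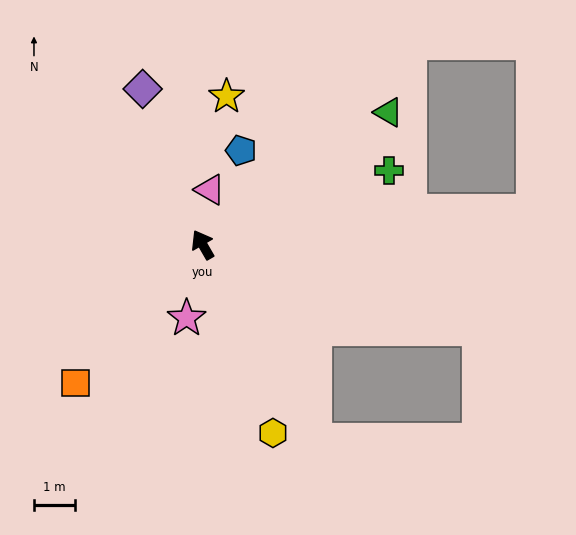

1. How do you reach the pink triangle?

turn right 38°, forward 1.3 m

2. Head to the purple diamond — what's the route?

turn right 9°, forward 4.0 m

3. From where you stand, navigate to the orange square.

turn left 107°, forward 4.6 m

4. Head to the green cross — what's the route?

turn right 98°, forward 4.9 m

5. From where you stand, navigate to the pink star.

turn left 138°, forward 1.8 m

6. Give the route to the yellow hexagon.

turn left 170°, forward 4.9 m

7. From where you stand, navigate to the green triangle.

turn right 85°, forward 5.5 m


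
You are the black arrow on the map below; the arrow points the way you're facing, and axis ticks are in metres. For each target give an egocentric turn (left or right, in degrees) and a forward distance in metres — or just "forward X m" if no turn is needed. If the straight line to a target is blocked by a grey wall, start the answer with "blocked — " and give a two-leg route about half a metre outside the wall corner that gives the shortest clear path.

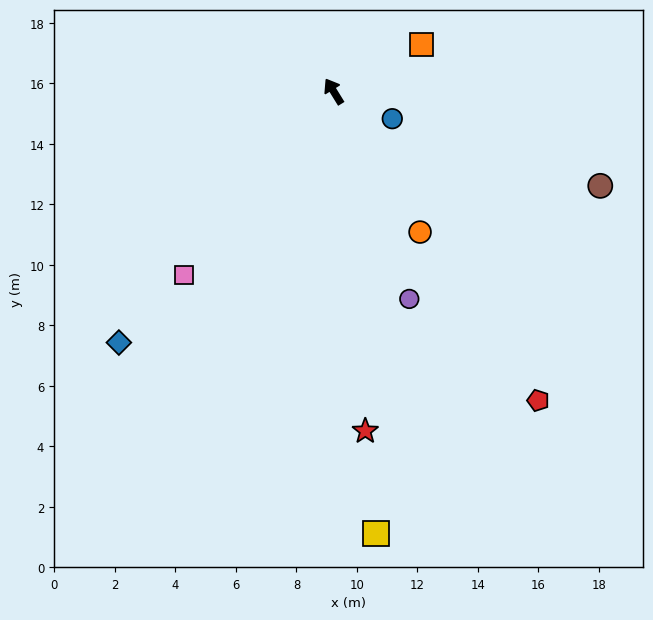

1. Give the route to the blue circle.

turn right 147°, forward 2.1 m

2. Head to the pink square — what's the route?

turn left 109°, forward 7.8 m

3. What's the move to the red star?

turn left 154°, forward 11.3 m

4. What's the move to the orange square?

turn right 94°, forward 3.3 m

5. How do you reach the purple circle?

turn left 168°, forward 7.3 m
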